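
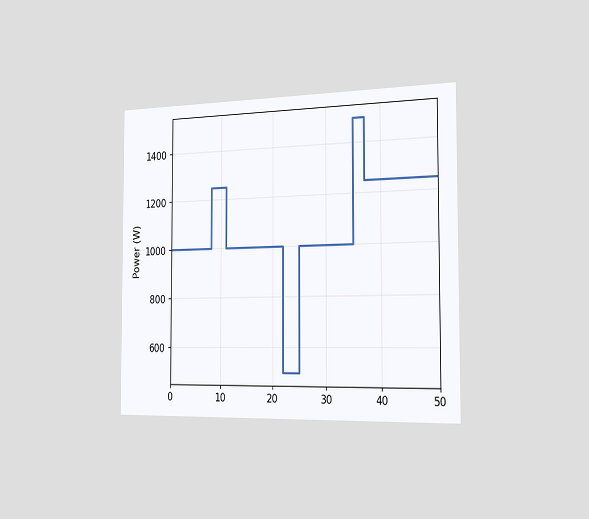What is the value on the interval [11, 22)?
1000W

The chart is viewed slightly from the right. On [11, 22) the step sits at 1000W.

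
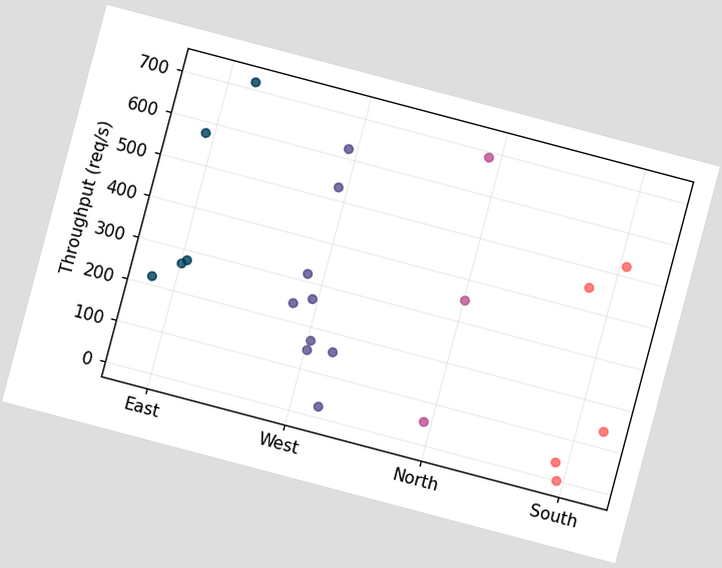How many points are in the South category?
The chart is tilted about 15° clockwise. Counting the markers in the South column gives 5.

5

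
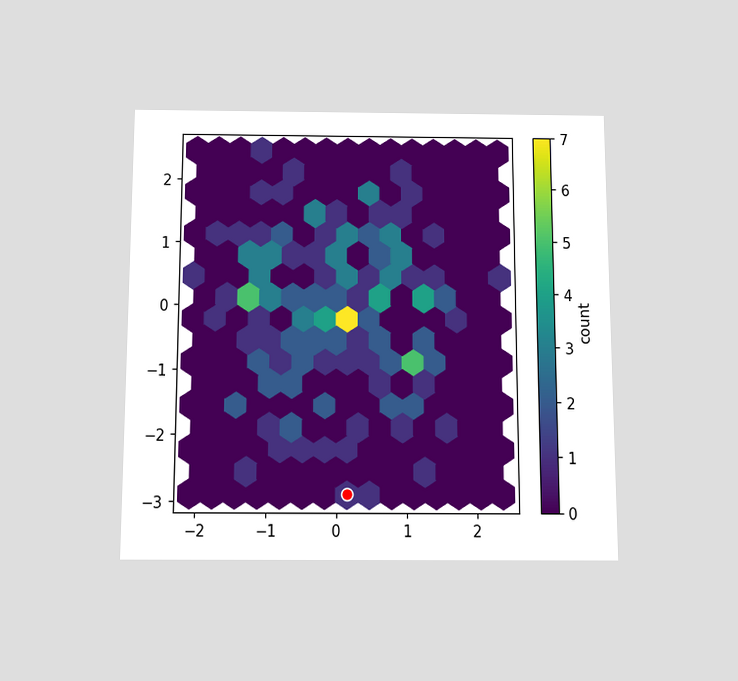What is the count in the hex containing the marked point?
1

The chart is viewed slightly from below. The marked hex reads 1 on the colorbar.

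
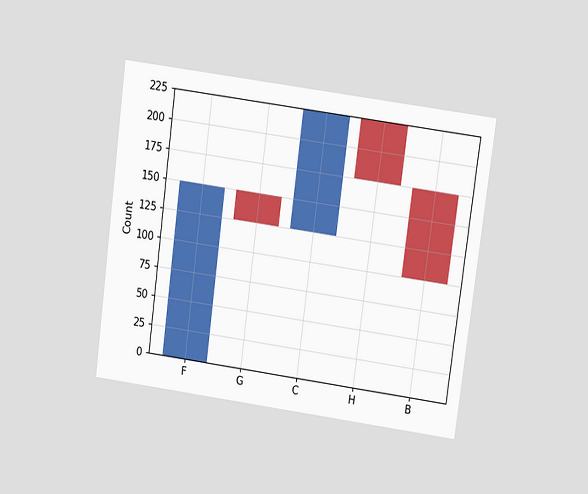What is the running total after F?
150

The chart is tilted about 8° clockwise and viewed at a slight angle. After F the running total reaches 150.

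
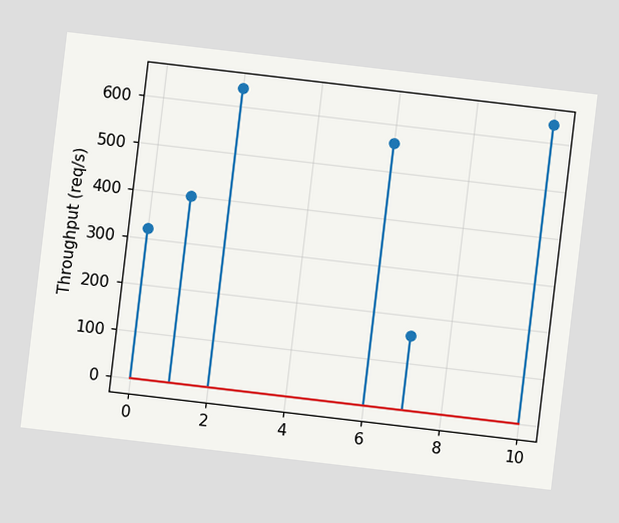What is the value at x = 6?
560req/s

The chart is tilted about 7° clockwise. The stem at x=6 reaches 560req/s.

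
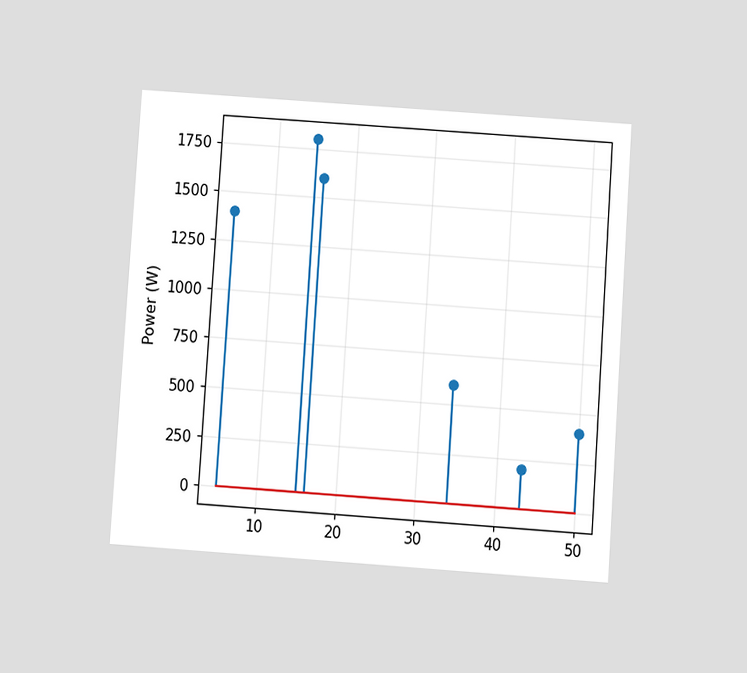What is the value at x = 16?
The chart is tilted about 4° clockwise and viewed slightly from below. The stem at x=16 reaches 1600W.

1600W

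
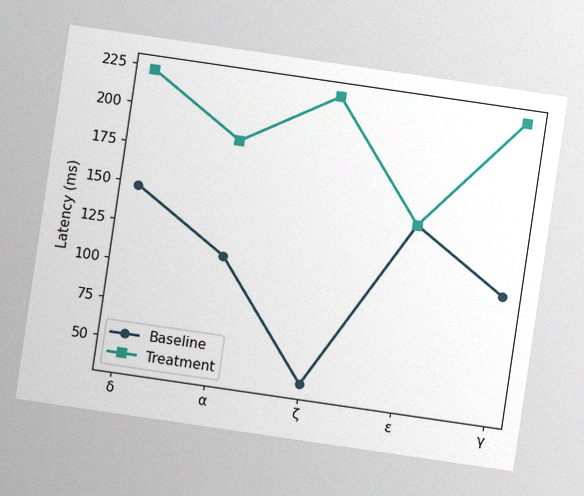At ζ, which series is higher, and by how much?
The chart is tilted about 8° clockwise, with some photo noise. At ζ, Treatment sits above the other line by 185ms.

Treatment, by 185ms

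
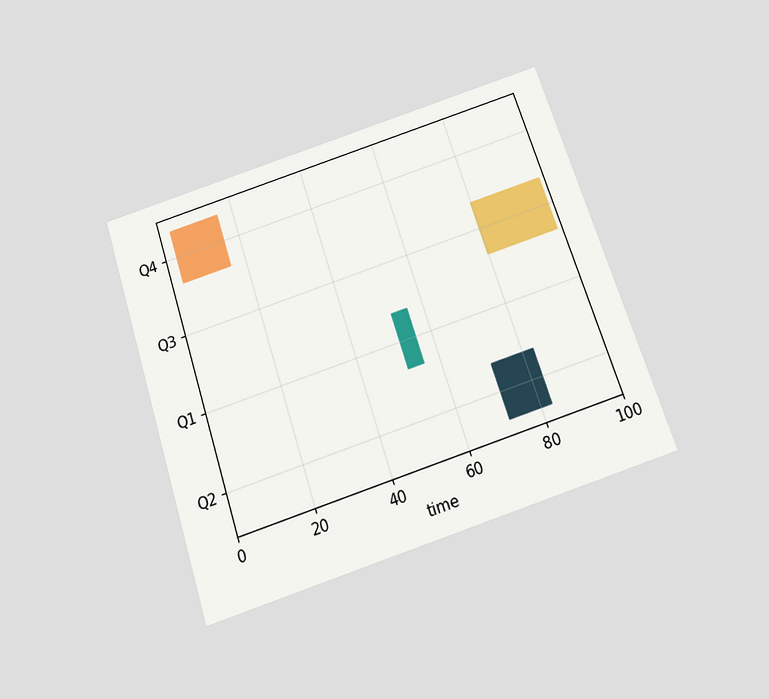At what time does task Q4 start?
The chart is tilted about 18° counter-clockwise and viewed slightly from below. The Q4 bar begins at t=3.

3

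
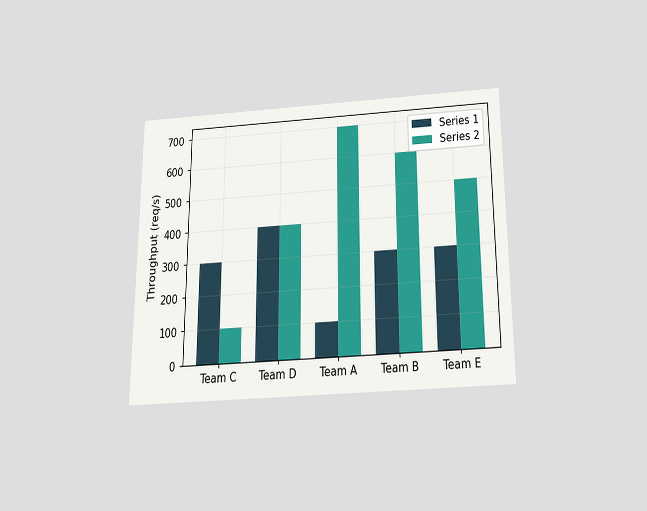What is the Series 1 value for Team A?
100req/s

The chart is viewed slightly from below. The Series 1 bar at Team A reaches 100req/s on the y-axis.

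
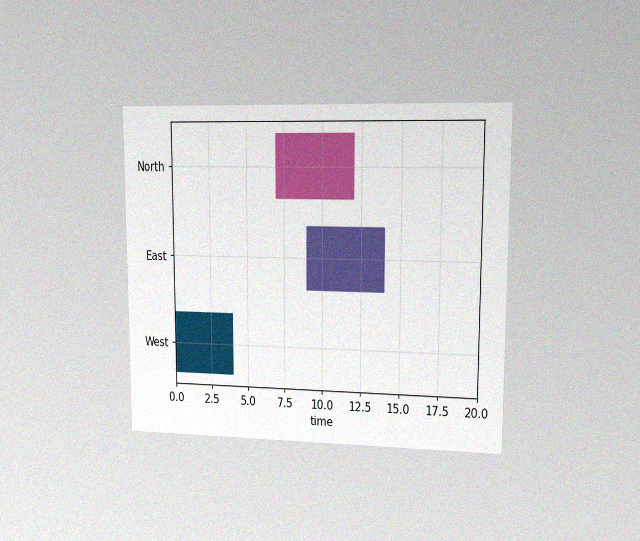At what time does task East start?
9

The chart is viewed at a slight angle, with some photo noise. The East bar begins at t=9.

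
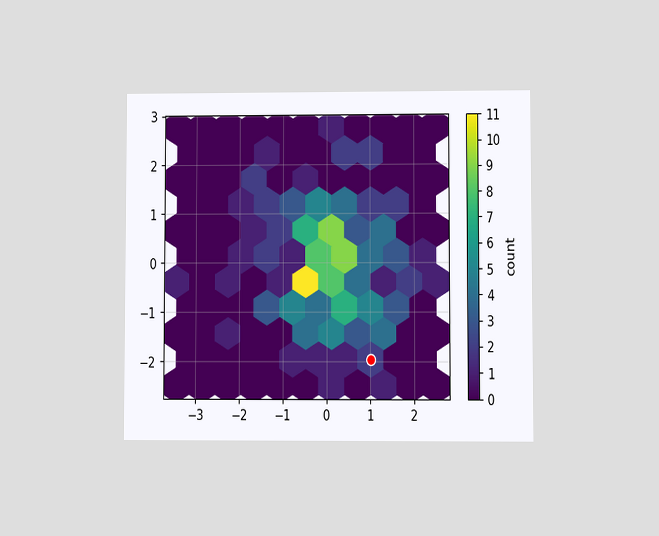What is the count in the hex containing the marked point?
The chart is viewed at a slight angle. The marked hex reads 2 on the colorbar.

2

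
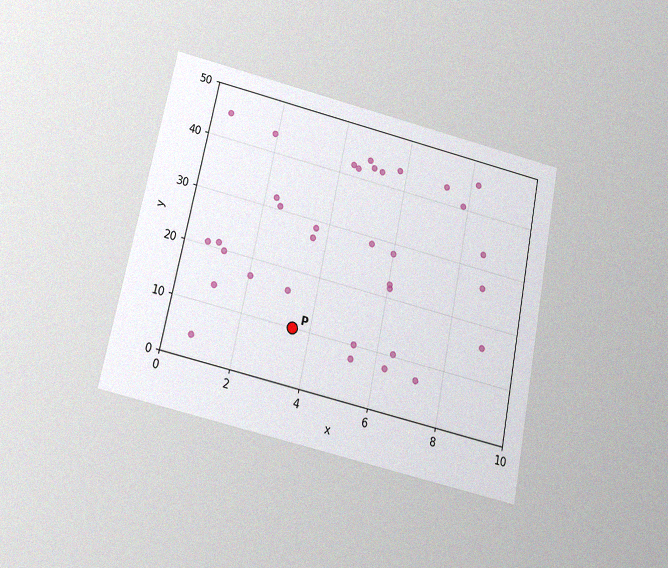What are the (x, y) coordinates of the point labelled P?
(3.5, 10)

The chart is tilted about 12° clockwise and viewed slightly from below, with some photo noise. Following the gridlines from P to each axis, P sits at (3.5, 10).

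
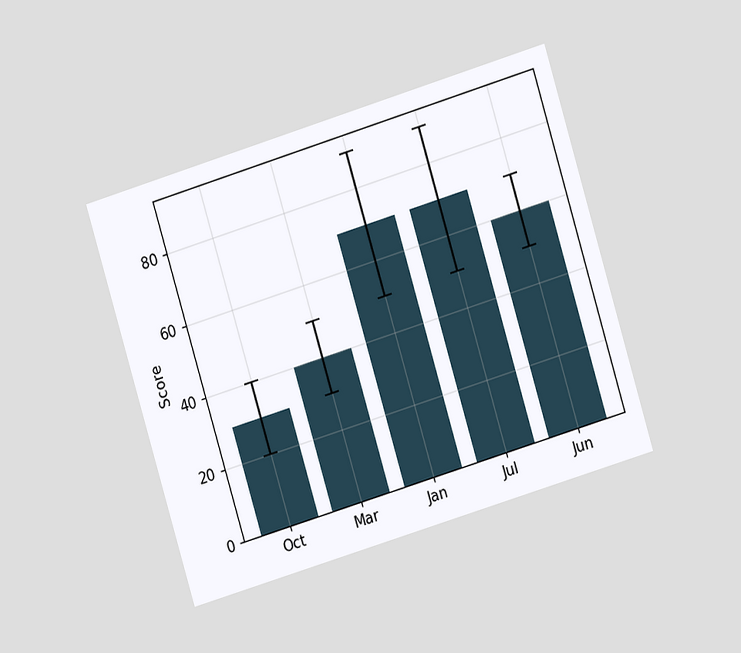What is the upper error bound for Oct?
The chart is tilted about 17° counter-clockwise and viewed at a slight angle. The Oct bar's upper whisker reaches 40.

40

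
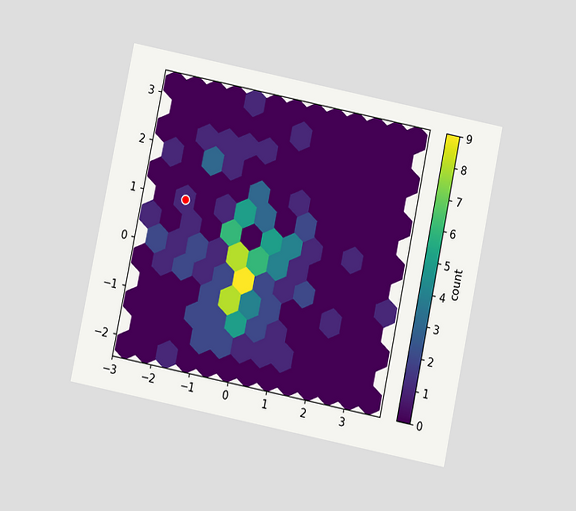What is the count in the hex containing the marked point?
The chart is tilted about 11° clockwise and viewed at a slight angle. The marked hex reads 1 on the colorbar.

1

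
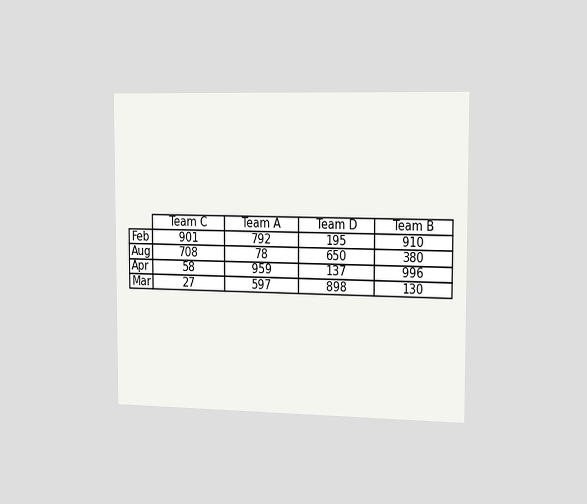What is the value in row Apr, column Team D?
137

The chart is viewed slightly from the right. The (Apr, Team D) cell reads 137.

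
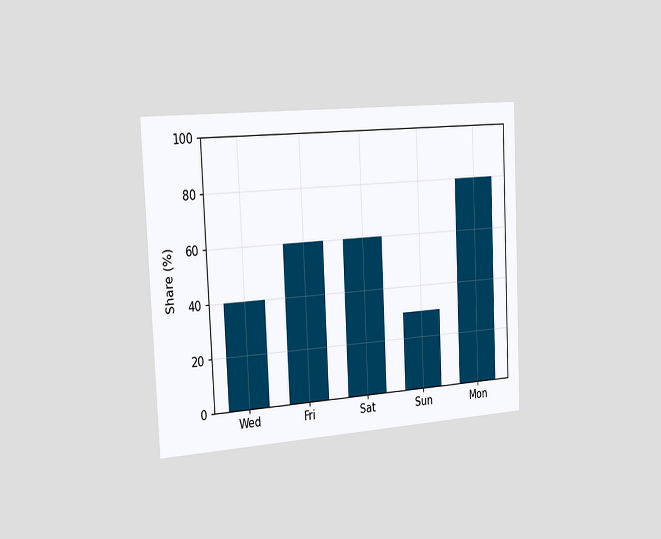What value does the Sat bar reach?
60%

The chart is tilted about 3° counter-clockwise and viewed slightly from the left. Reading along the chart's y-axis, the Sat bar reaches 60%.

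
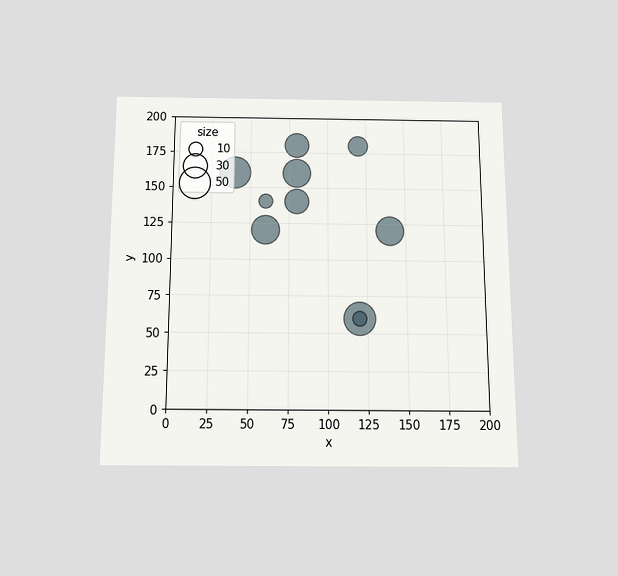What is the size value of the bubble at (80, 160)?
40

The chart is viewed slightly from below. Matching the bubble at (80, 160) against the size legend gives 40.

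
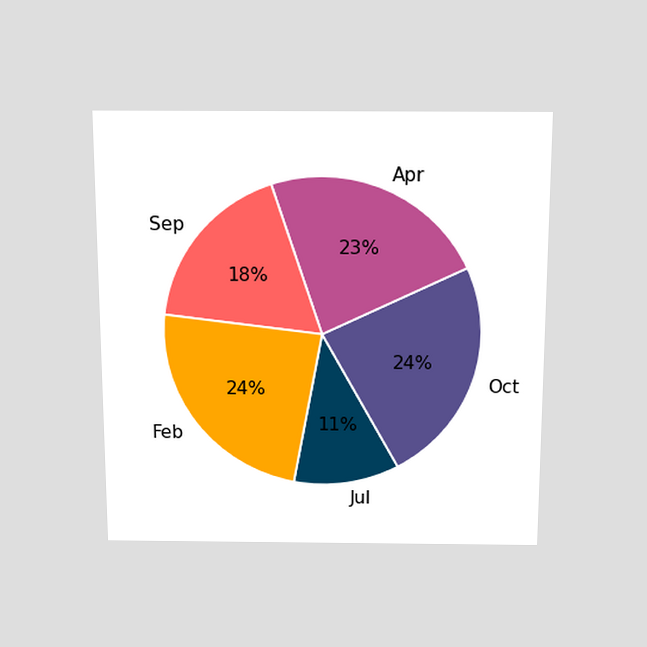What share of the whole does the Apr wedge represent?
23%

The chart is viewed slightly from above. The Apr slice takes up 23% of the pie.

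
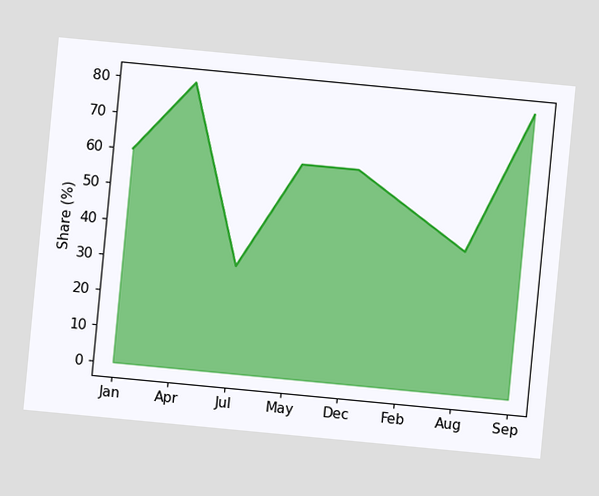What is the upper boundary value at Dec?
The chart is tilted about 5° clockwise. At Dec the upper boundary is at 60%.

60%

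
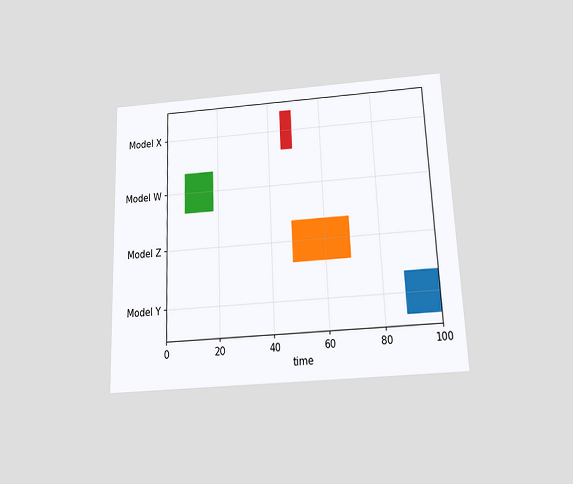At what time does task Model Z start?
48

The chart is tilted about 2° counter-clockwise and viewed slightly from below. The Model Z bar begins at t=48.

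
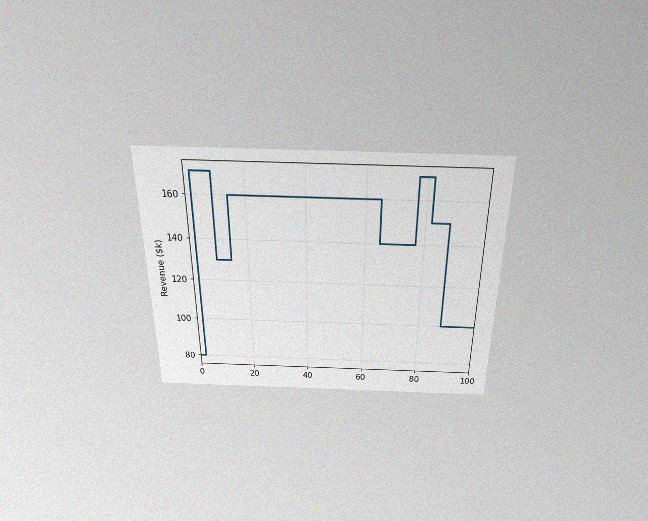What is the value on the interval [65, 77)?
The chart is viewed slightly from above, with some photo noise. On [65, 77) the step sits at $140k.

$140k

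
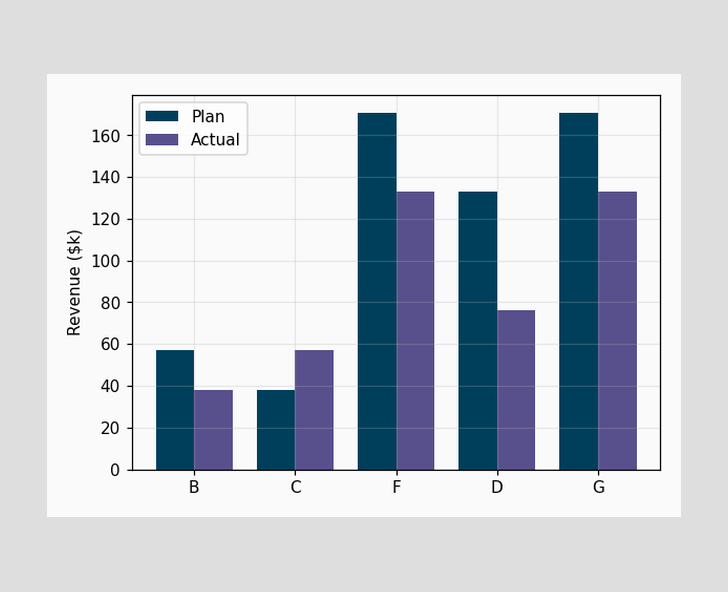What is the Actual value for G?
$133k

The Actual bar at G reaches $133k on the y-axis.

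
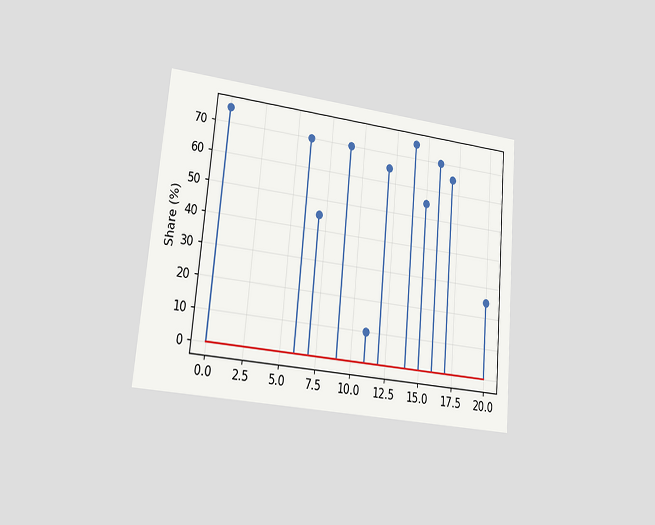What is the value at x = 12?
The chart is tilted about 5° clockwise and viewed at a slight angle. The stem at x=12 reaches 65%.

65%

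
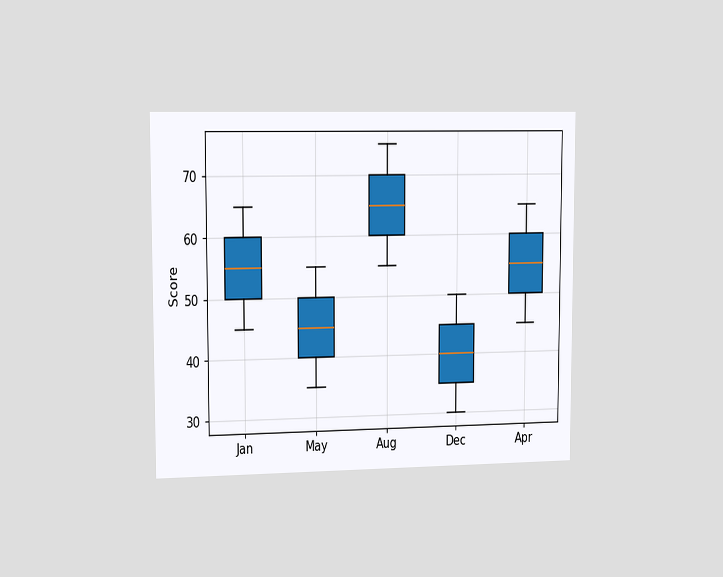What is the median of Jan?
The chart is viewed slightly from the left. The median line in the Jan box sits at 55.

55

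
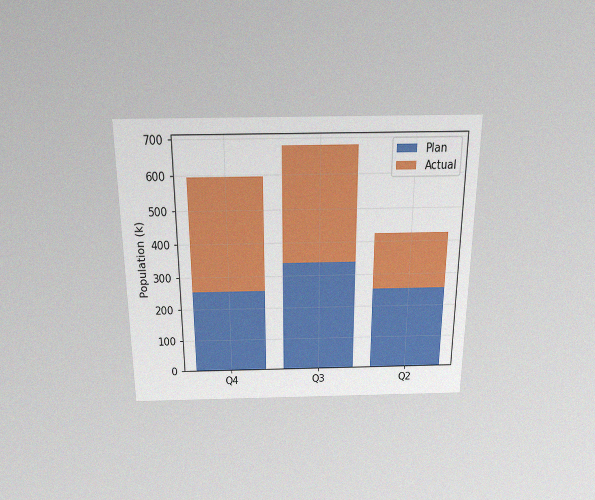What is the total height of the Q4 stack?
The chart is viewed slightly from above, with some photo noise. The Q4 stack's top reaches 595k on the y-axis.

595k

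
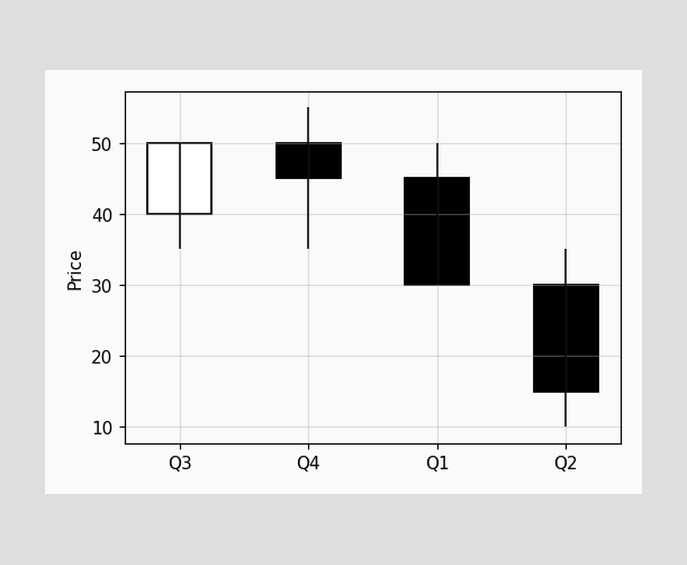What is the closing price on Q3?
The Q3 candle closes at 50.

50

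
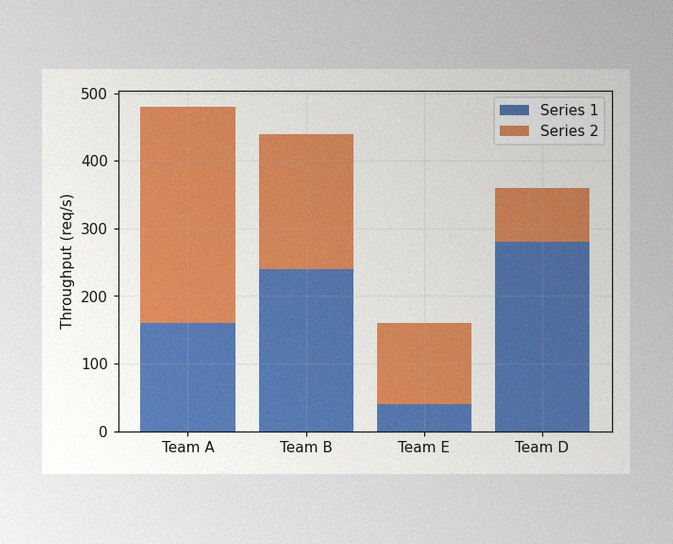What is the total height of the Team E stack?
The image has some photo noise and uneven lighting. The Team E stack's top reaches 160req/s on the y-axis.

160req/s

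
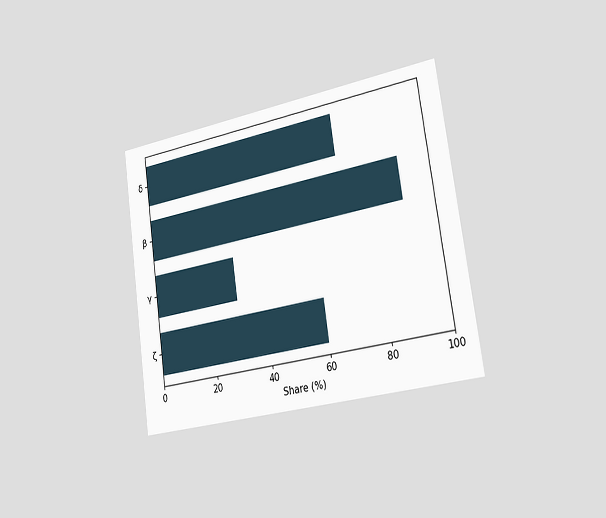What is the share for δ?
The chart is tilted about 8° counter-clockwise and viewed slightly from the right. Reading along the chart's x-axis, the δ bar reaches 70%.

70%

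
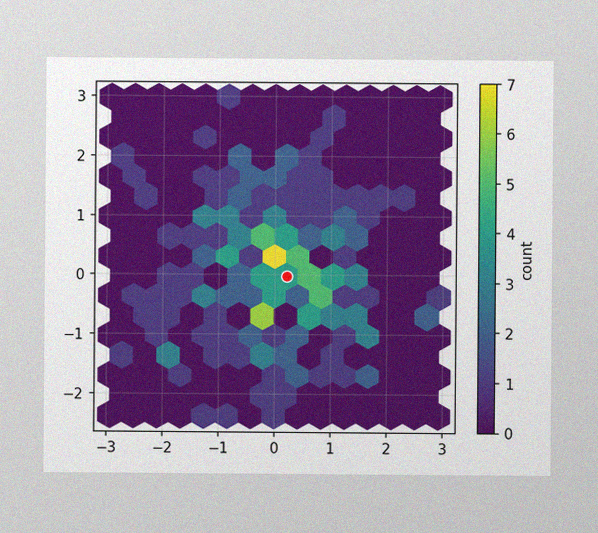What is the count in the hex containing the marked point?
4

The image has some photo noise and uneven lighting. The marked hex reads 4 on the colorbar.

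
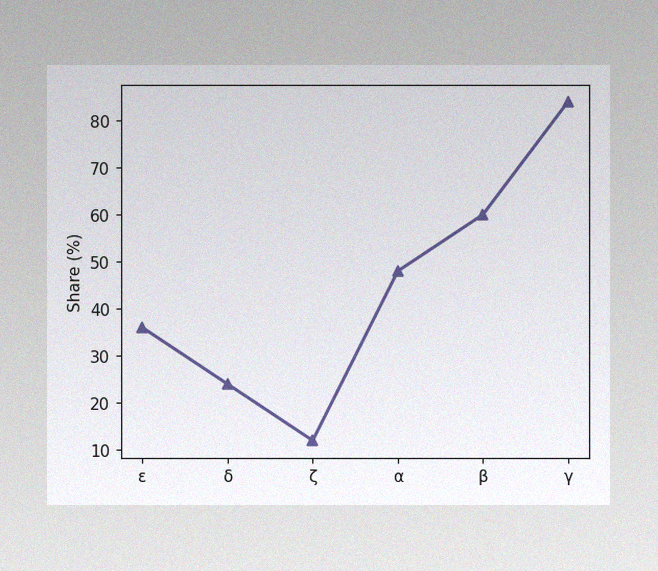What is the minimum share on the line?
12%

The image has some photo noise and uneven lighting. The lowest point is at ζ, and reading across to the y-axis gives 12%.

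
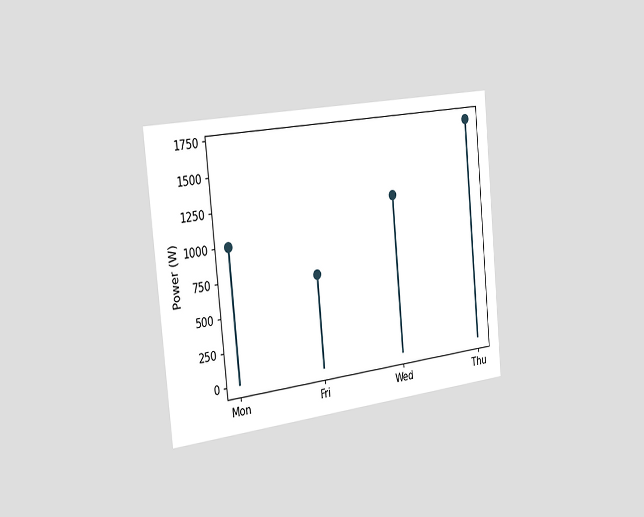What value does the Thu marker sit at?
1700W

The chart is tilted about 6° counter-clockwise and viewed slightly from the left. The Thu marker sits at 1700W.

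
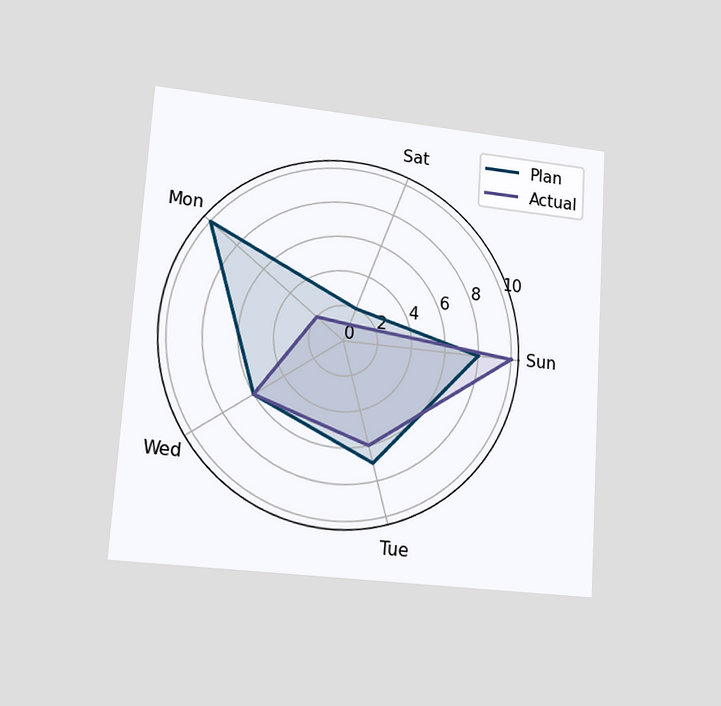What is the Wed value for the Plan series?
6

The chart is tilted about 4° clockwise and viewed at a slight angle. On the Wed axis, Plan reaches 6.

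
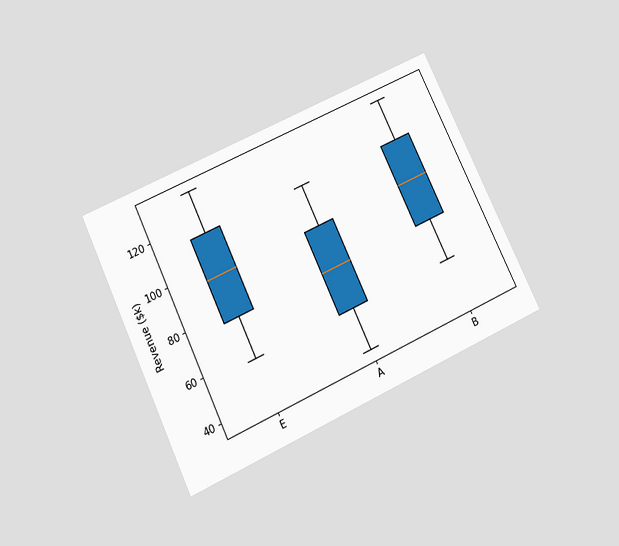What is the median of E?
$95k

The chart is tilted about 25° counter-clockwise and viewed slightly from below. The median line in the E box sits at $95k.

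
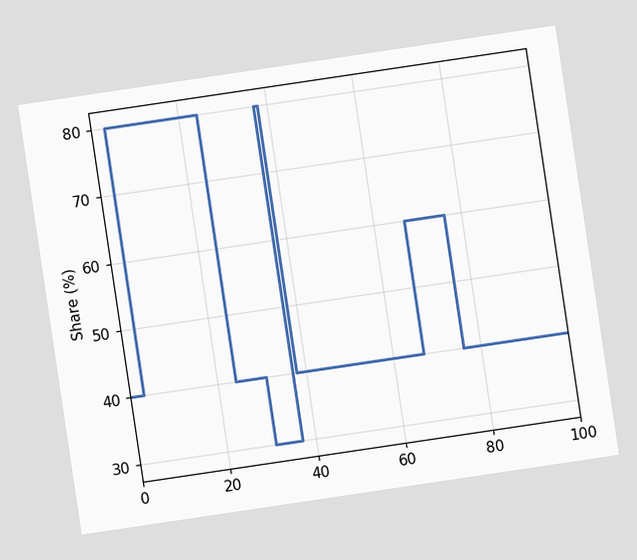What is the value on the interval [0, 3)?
The chart is tilted about 8° counter-clockwise. On [0, 3) the step sits at 40%.

40%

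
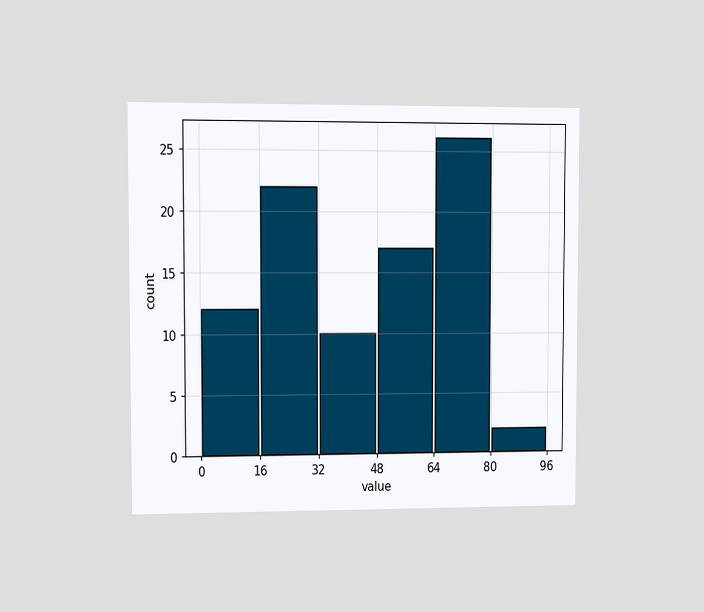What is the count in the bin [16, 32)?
The chart is viewed at a slight angle. The [16, 32) bin has height 22.

22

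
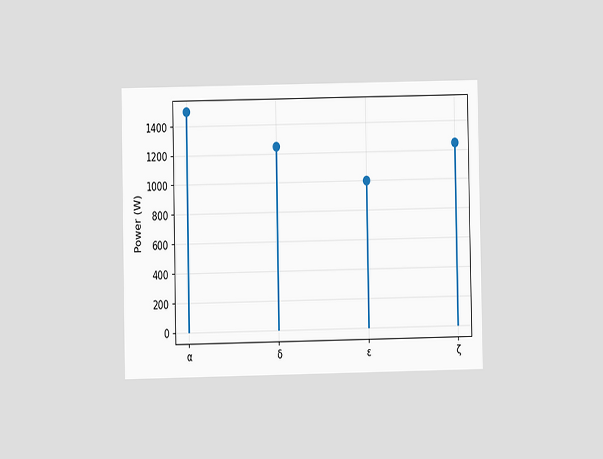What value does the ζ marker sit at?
The chart is viewed at a slight angle. The ζ marker sits at 1250W.

1250W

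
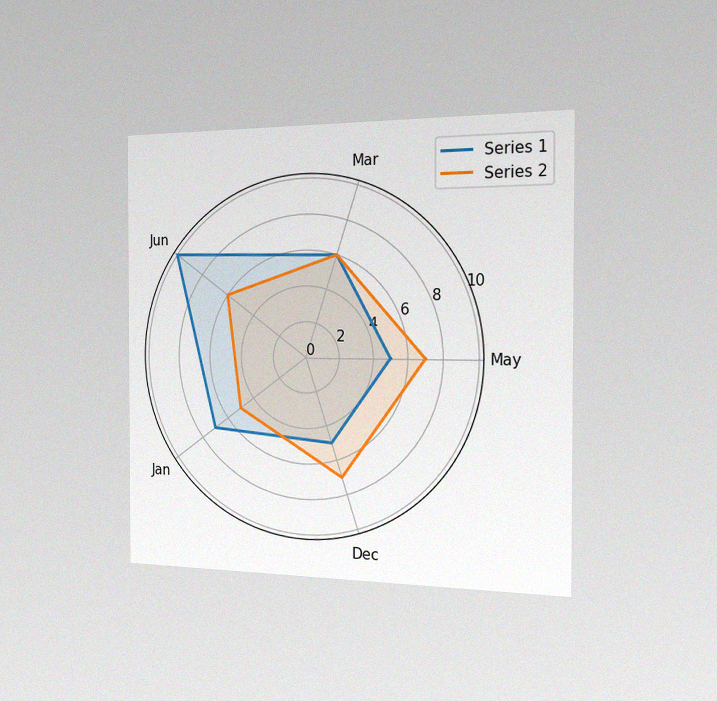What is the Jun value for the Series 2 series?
The chart is viewed slightly from the right, with some photo noise. On the Jun axis, Series 2 reaches 6.

6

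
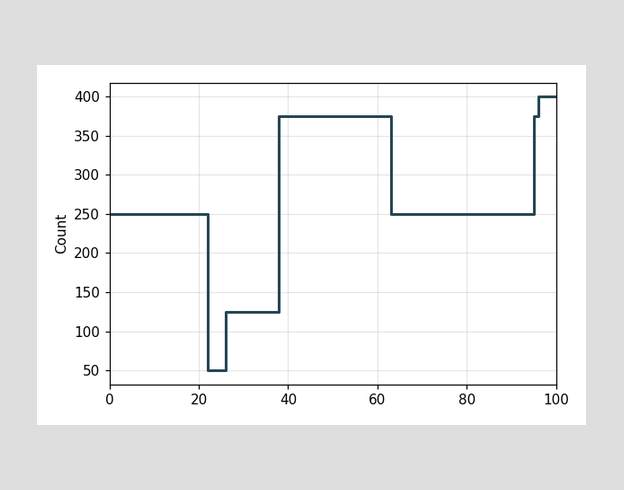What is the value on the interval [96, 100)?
On [96, 100) the step sits at 400.

400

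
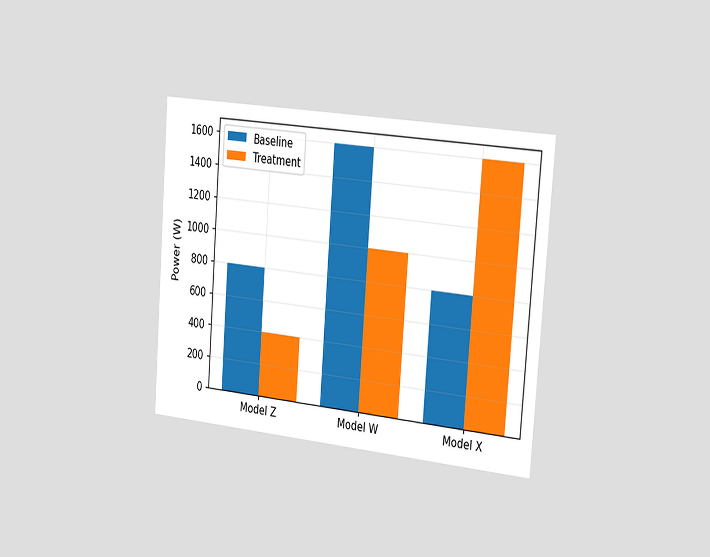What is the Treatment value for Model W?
The chart is tilted about 4° clockwise and viewed slightly from the right. The Treatment bar at Model W reaches 1000W on the y-axis.

1000W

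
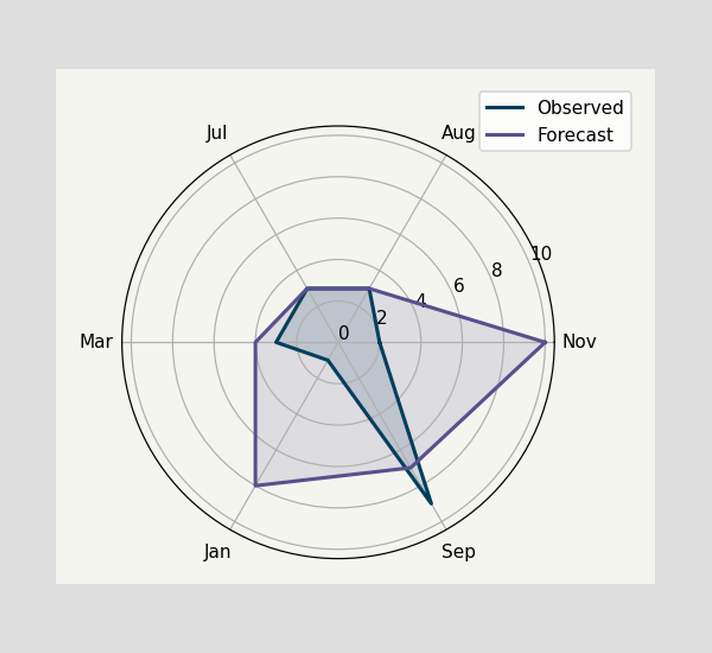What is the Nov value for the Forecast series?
10

On the Nov axis, Forecast reaches 10.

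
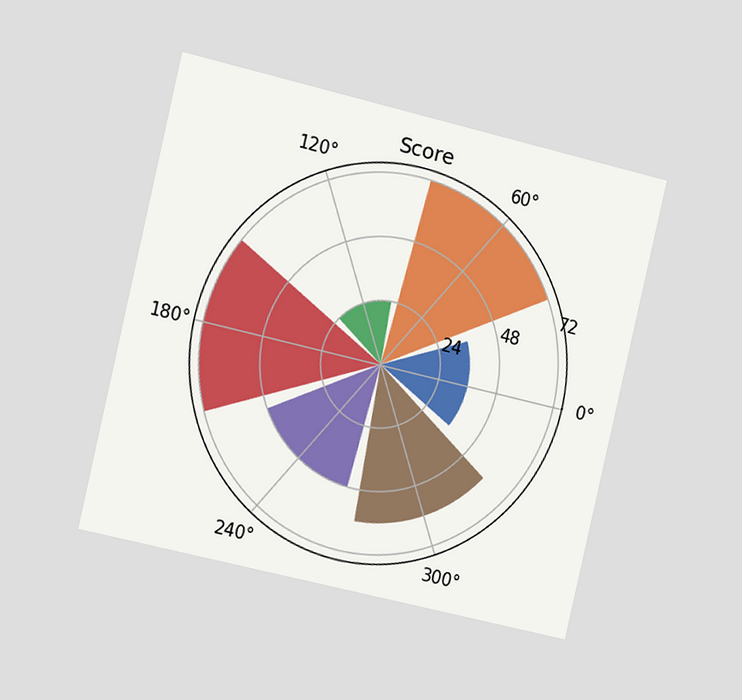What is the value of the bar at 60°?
72

The chart is tilted about 13° clockwise and viewed slightly from the left. The bar at 60° reaches 72 on the radial axis.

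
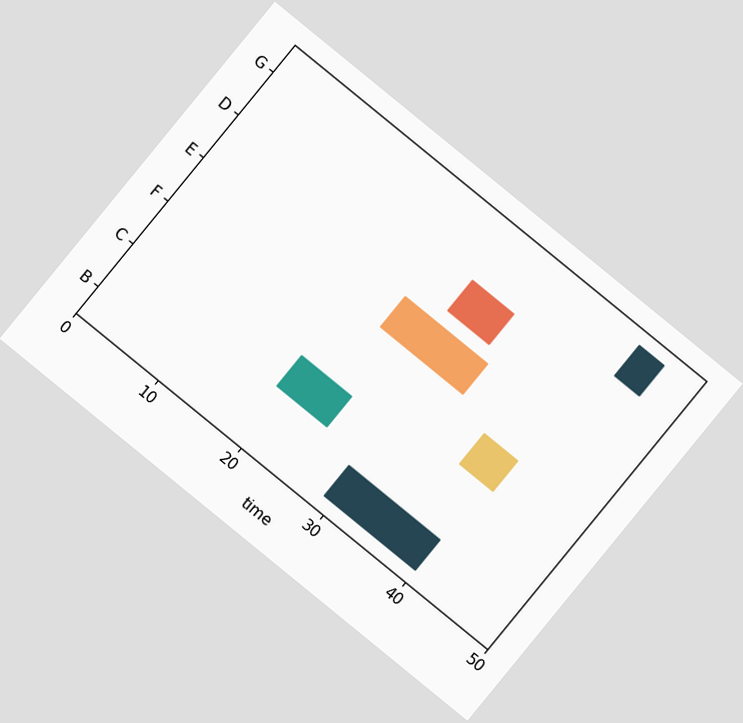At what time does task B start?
The chart is tilted about 39° clockwise. The B bar begins at t=29.

29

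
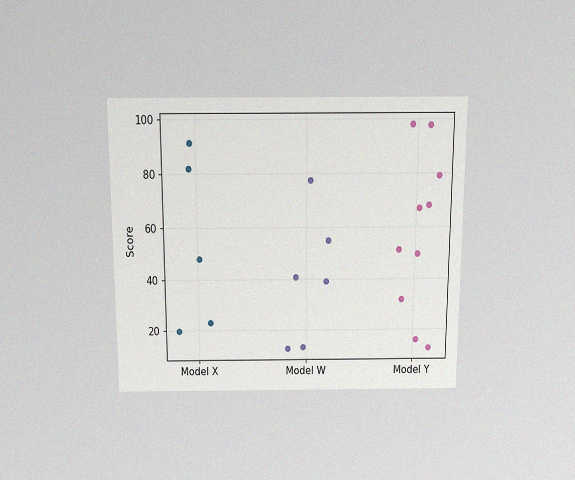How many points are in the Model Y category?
10

The chart is viewed slightly from above, with some photo noise. Counting the markers in the Model Y column gives 10.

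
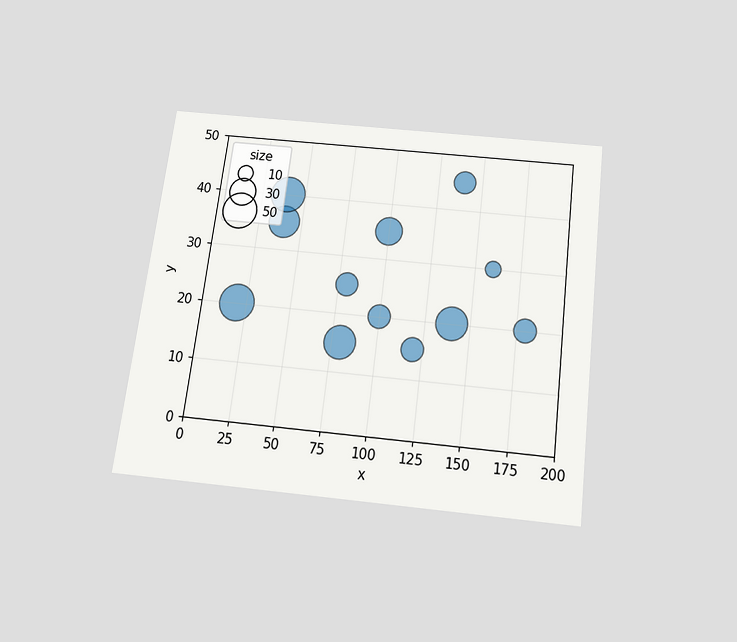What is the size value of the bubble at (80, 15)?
The chart is tilted about 7° clockwise and viewed slightly from below. Matching the bubble at (80, 15) against the size legend gives 40.

40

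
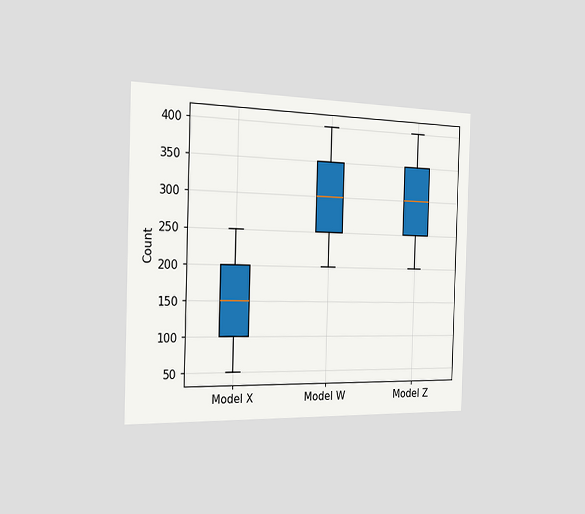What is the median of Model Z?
300

The chart is viewed slightly from the left. The median line in the Model Z box sits at 300.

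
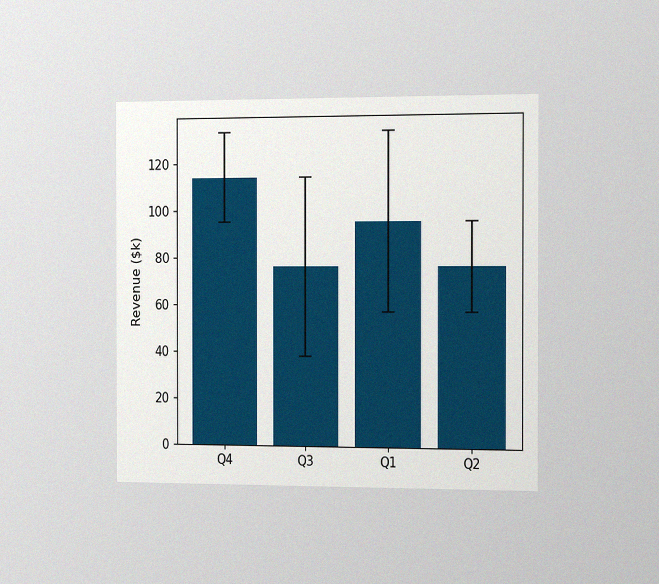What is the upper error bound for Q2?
$95k

The chart is viewed slightly from the right, with some photo noise. The Q2 bar's upper whisker reaches $95k.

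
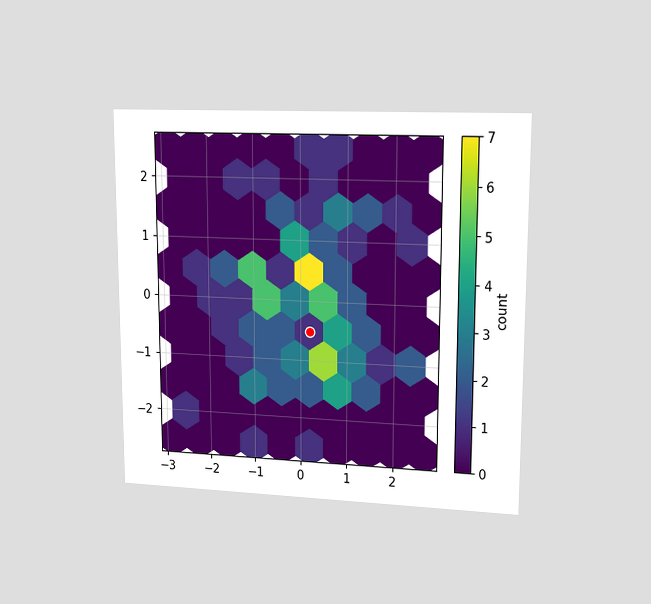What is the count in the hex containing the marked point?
The chart is viewed at a slight angle. The marked hex reads 1 on the colorbar.

1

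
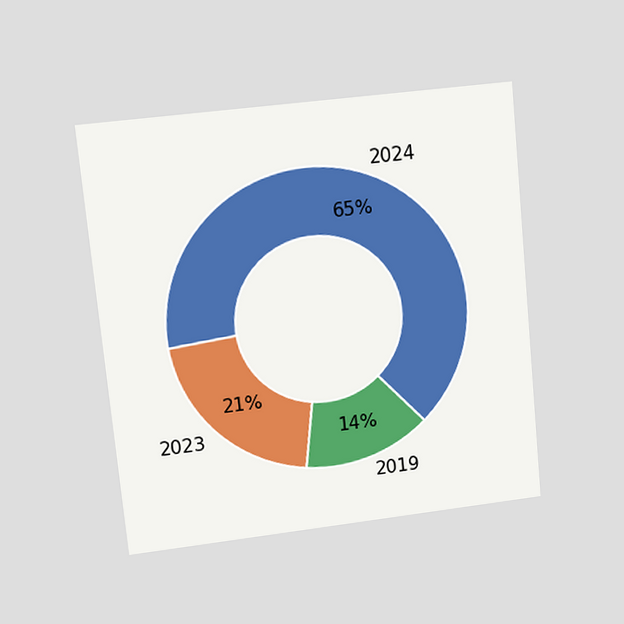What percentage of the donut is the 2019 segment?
14%

The chart is tilted about 6° counter-clockwise and viewed at a slight angle. The 2019 segment takes up 14% of the ring.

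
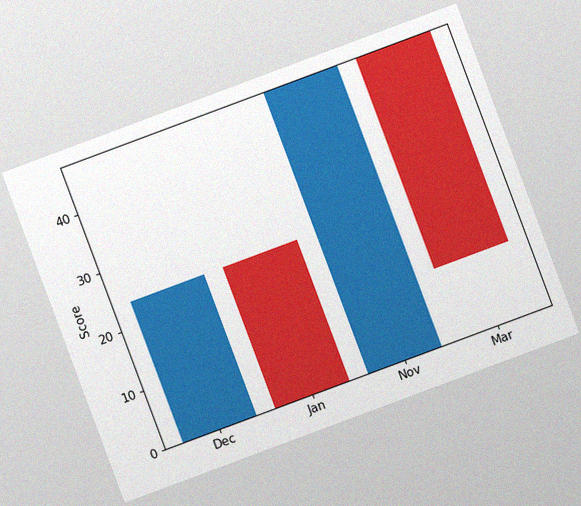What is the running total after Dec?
24

The chart is tilted about 20° counter-clockwise, with some photo noise. After Dec the running total reaches 24.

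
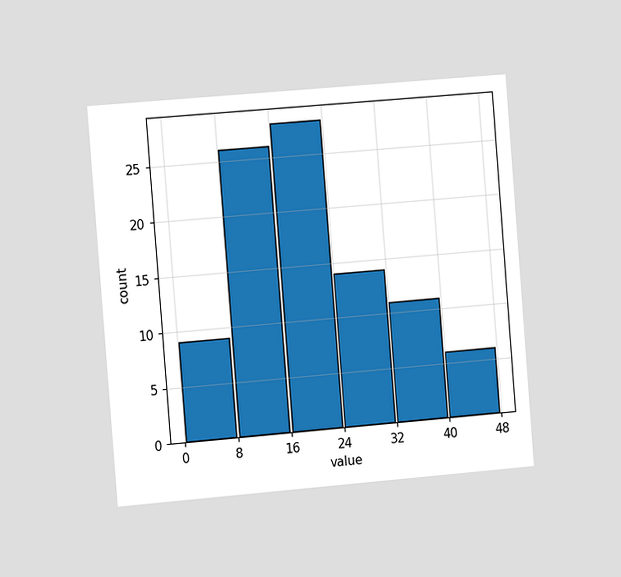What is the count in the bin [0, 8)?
9

The chart is tilted about 5° counter-clockwise and viewed slightly from the left. The [0, 8) bin has height 9.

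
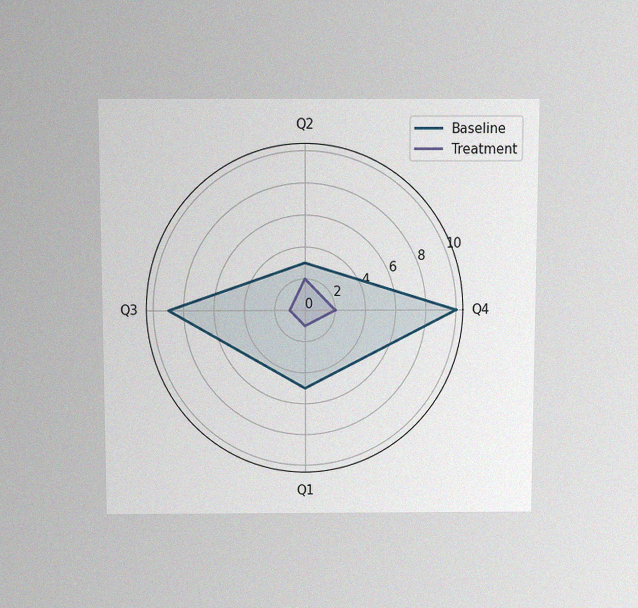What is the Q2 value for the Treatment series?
2

The chart is viewed slightly from above, with some photo noise. On the Q2 axis, Treatment reaches 2.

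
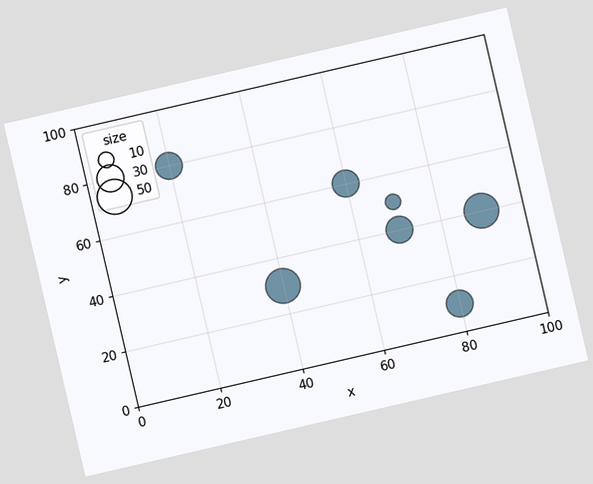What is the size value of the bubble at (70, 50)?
10

The chart is tilted about 13° counter-clockwise. Matching the bubble at (70, 50) against the size legend gives 10.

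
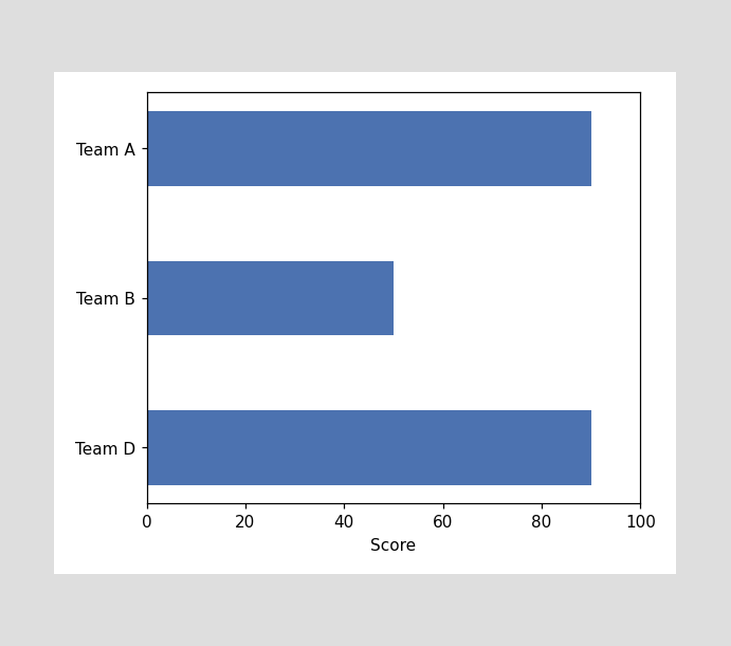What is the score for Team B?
50

Reading along the chart's x-axis, the Team B bar reaches 50.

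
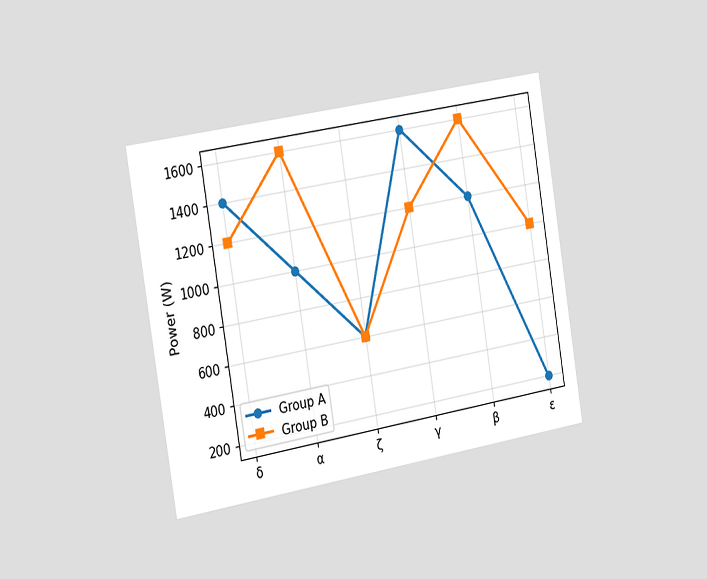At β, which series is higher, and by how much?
Group B, by 400W

The chart is tilted about 9° counter-clockwise and viewed slightly from the left. At β, Group B sits above the other line by 400W.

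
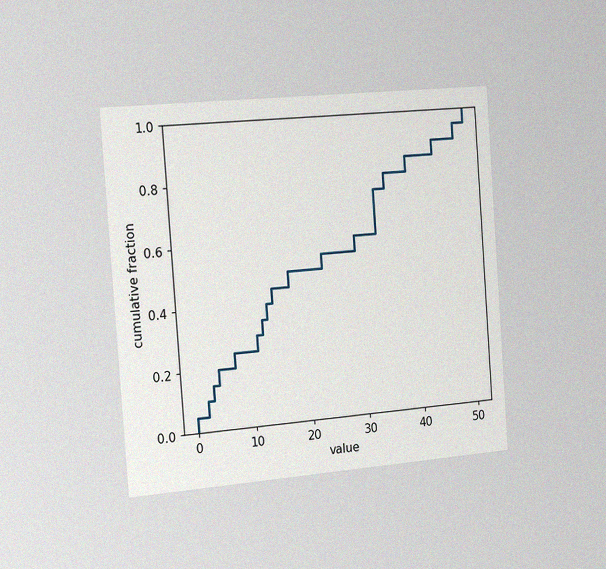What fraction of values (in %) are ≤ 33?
75%

The chart is tilted about 4° counter-clockwise and viewed slightly from the left, with some photo noise. At x=33 the ECDF step is at 75%.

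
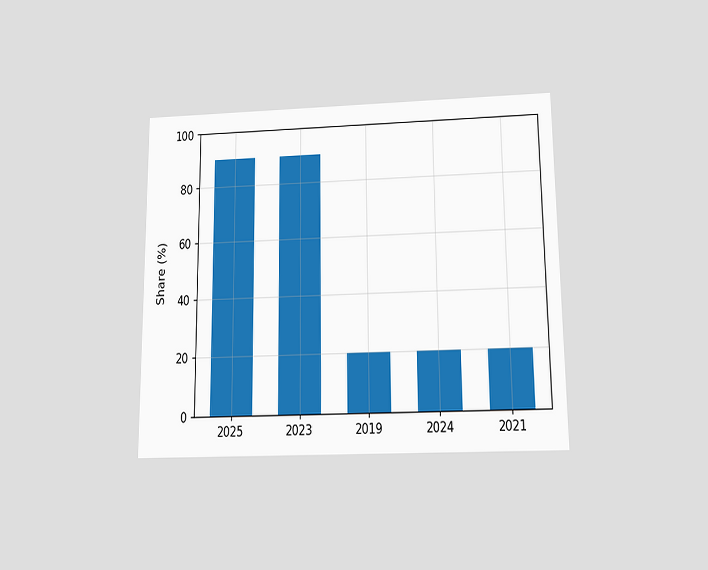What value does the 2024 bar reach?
The chart is viewed slightly from below. Reading along the chart's y-axis, the 2024 bar reaches 20%.

20%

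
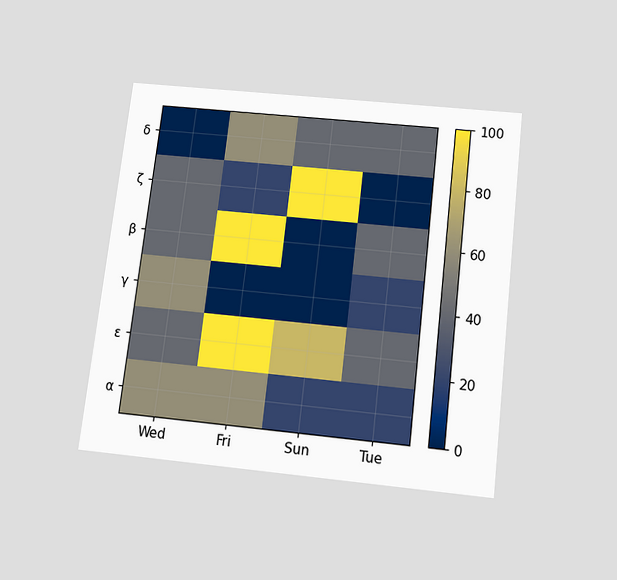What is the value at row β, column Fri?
The chart is tilted about 7° clockwise and viewed slightly from below. Matching cell (β, Fri) against the colorbar gives 100.

100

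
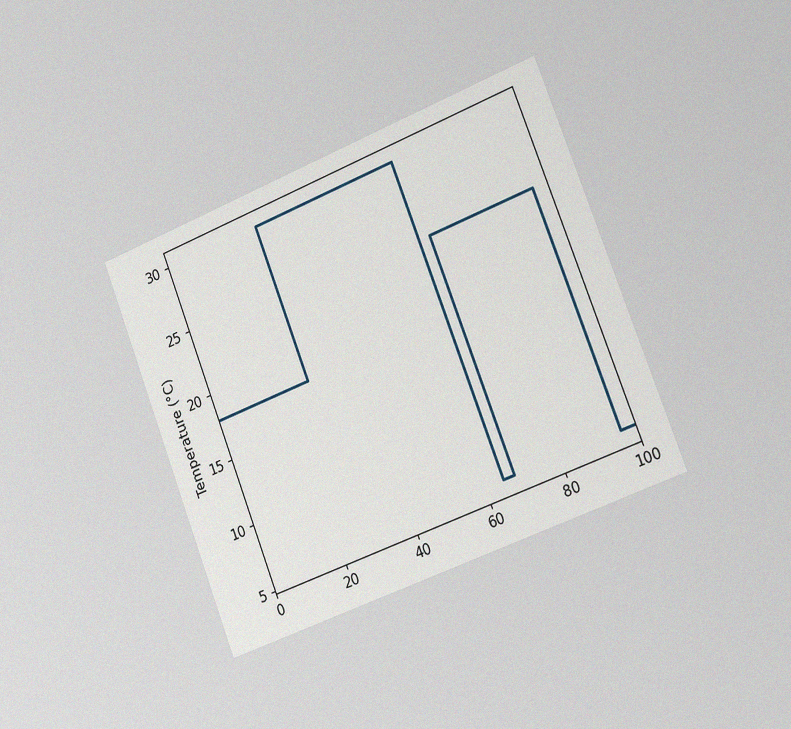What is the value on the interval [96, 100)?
6°C

The chart is tilted about 21° counter-clockwise and viewed slightly from the right, with some photo noise. On [96, 100) the step sits at 6°C.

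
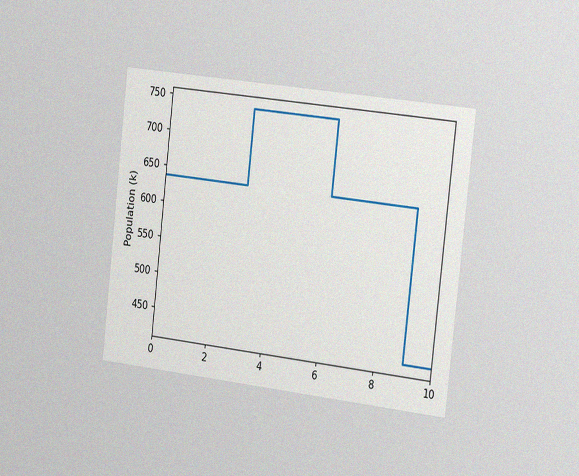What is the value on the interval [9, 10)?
The chart is tilted about 7° clockwise and viewed slightly from the right, with some photo noise. On [9, 10) the step sits at 424k.

424k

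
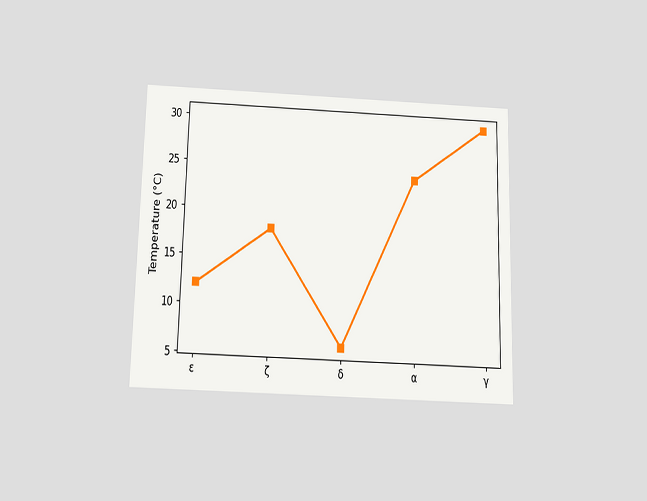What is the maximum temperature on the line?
30°C

The chart is viewed slightly from below. The highest point is at γ, and reading across to the y-axis gives 30°C.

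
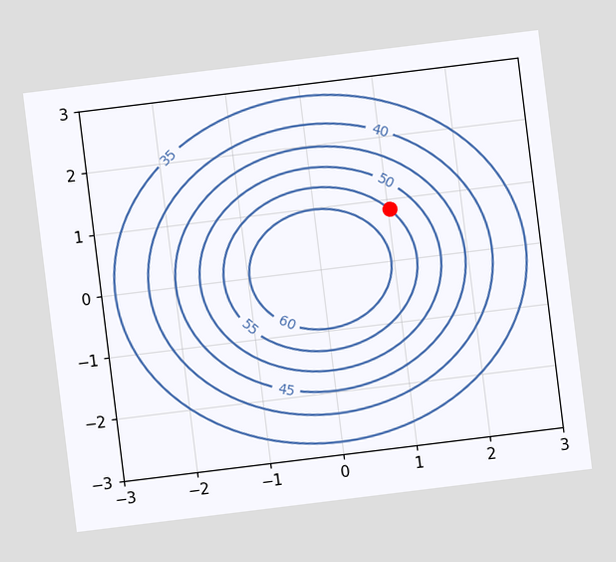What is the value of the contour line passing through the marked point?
The chart is tilted about 7° counter-clockwise. The marked point sits on the contour labelled 55.

55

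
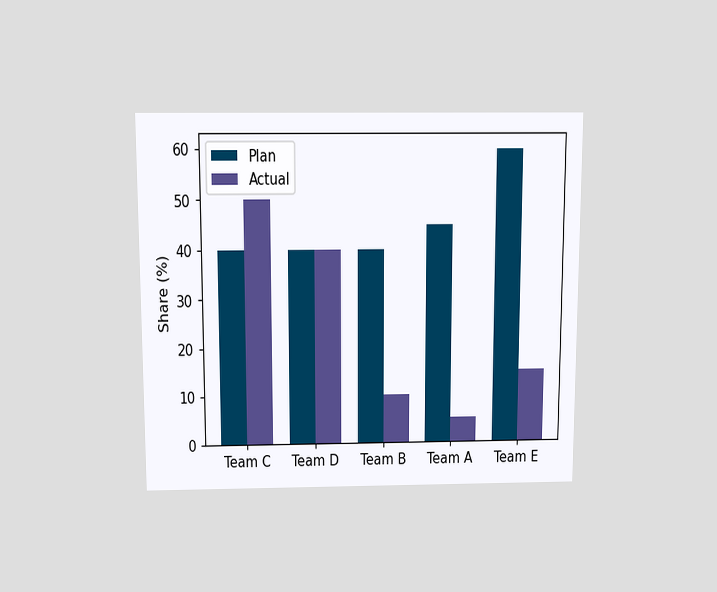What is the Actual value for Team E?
15%

The chart is viewed slightly from above. The Actual bar at Team E reaches 15% on the y-axis.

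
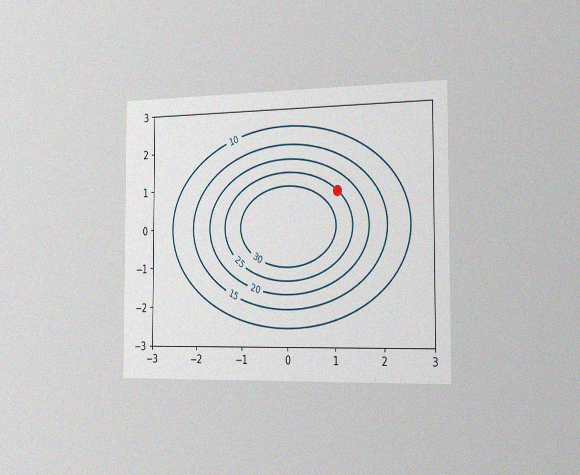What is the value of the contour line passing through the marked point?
25

The chart is viewed slightly from the right, with some photo noise. The marked point sits on the contour labelled 25.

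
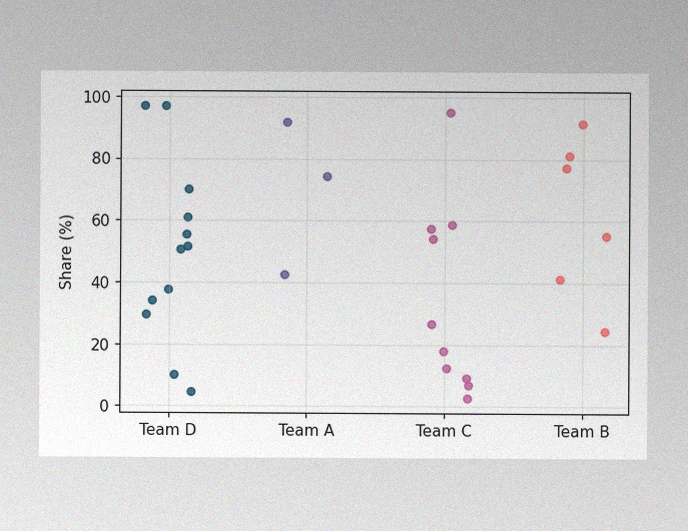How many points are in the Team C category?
The image has some photo noise and uneven lighting. Counting the markers in the Team C column gives 10.

10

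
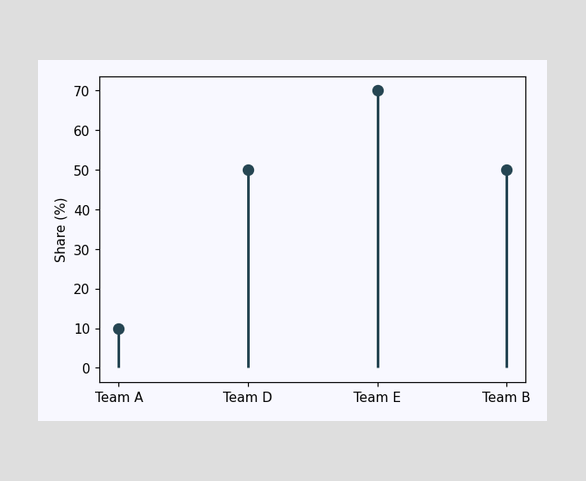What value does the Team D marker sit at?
50%

The Team D marker sits at 50%.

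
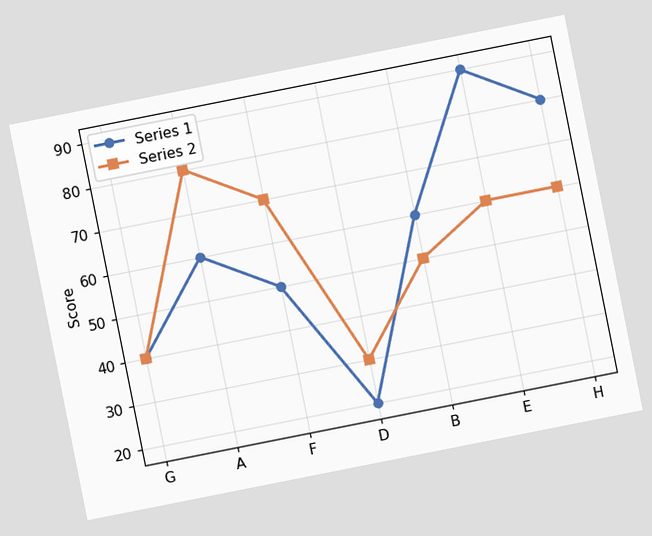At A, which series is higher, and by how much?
Series 2, by 20

The chart is tilted about 11° counter-clockwise. At A, Series 2 sits above the other line by 20.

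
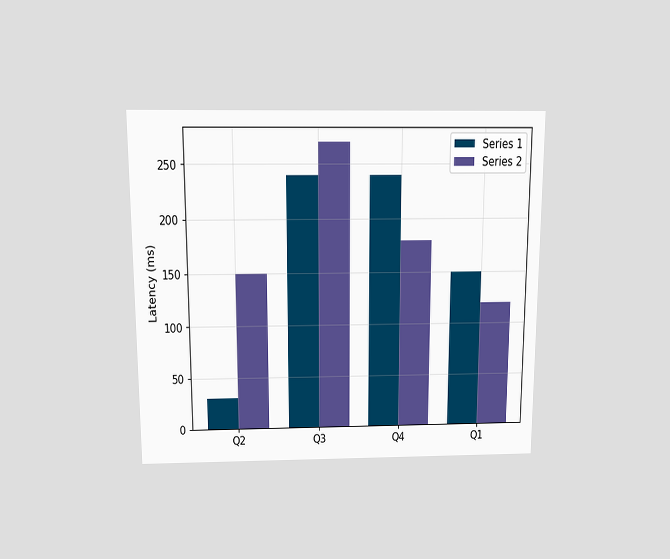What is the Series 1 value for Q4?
The chart is viewed slightly from above. The Series 1 bar at Q4 reaches 240ms on the y-axis.

240ms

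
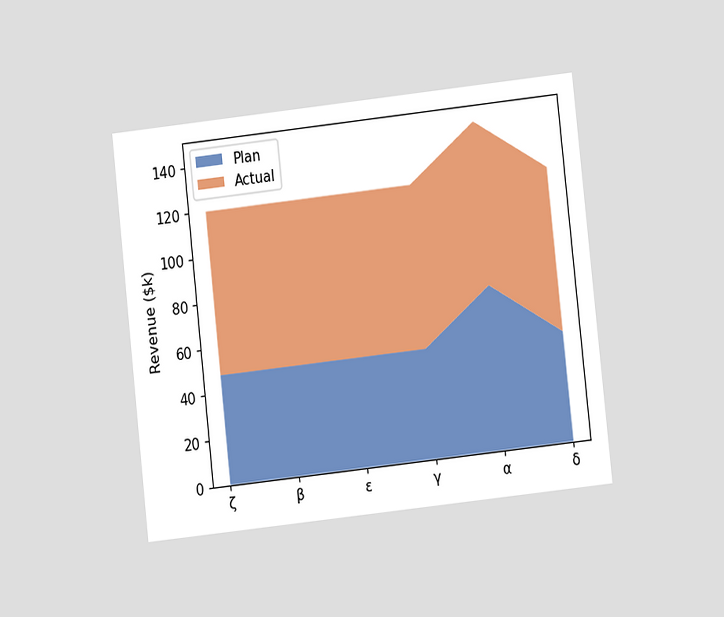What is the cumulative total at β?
The chart is tilted about 6° counter-clockwise and viewed at a slight angle. The stacked total at β reaches $120k.

$120k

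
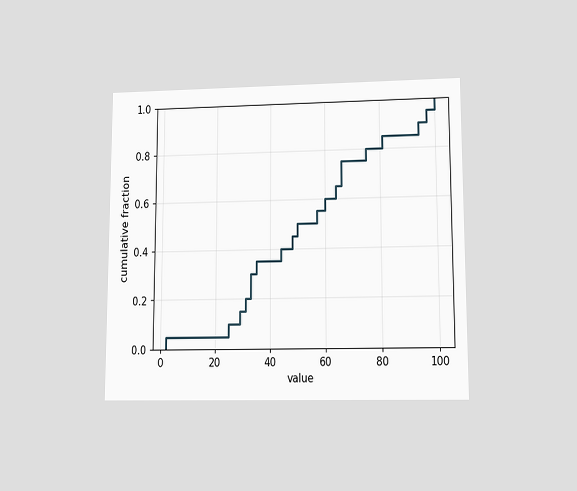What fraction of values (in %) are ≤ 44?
The chart is viewed at a slight angle. At x=44 the ECDF step is at 40%.

40%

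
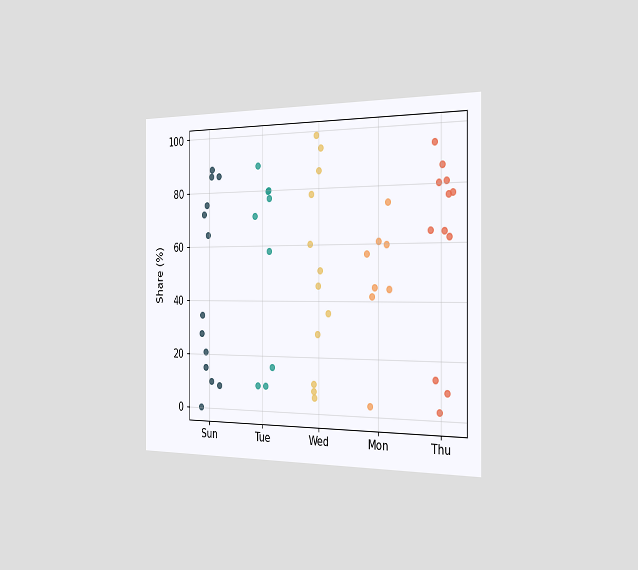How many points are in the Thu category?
The chart is viewed slightly from the right. Counting the markers in the Thu column gives 12.

12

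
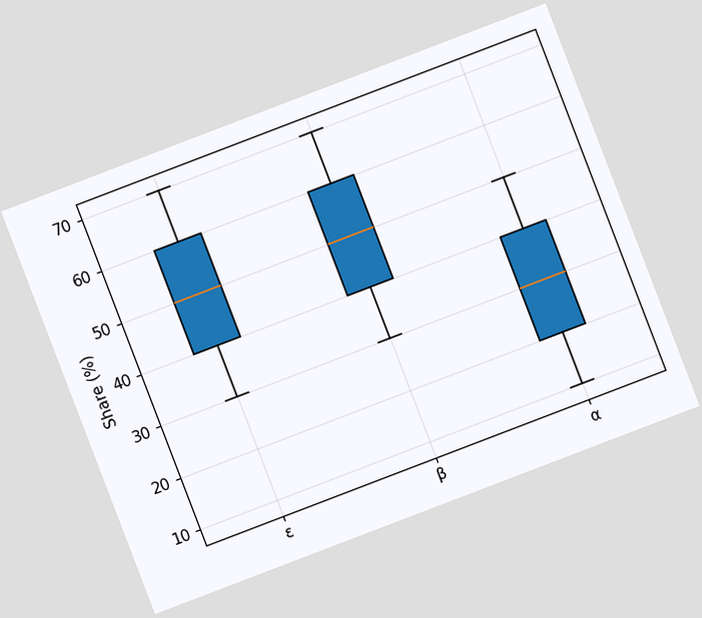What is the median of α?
The chart is tilted about 21° counter-clockwise. The median line in the α box sits at 30%.

30%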